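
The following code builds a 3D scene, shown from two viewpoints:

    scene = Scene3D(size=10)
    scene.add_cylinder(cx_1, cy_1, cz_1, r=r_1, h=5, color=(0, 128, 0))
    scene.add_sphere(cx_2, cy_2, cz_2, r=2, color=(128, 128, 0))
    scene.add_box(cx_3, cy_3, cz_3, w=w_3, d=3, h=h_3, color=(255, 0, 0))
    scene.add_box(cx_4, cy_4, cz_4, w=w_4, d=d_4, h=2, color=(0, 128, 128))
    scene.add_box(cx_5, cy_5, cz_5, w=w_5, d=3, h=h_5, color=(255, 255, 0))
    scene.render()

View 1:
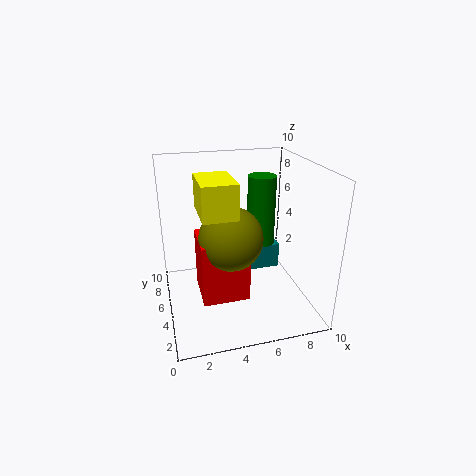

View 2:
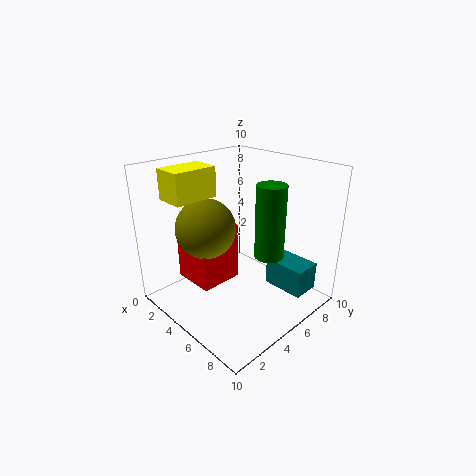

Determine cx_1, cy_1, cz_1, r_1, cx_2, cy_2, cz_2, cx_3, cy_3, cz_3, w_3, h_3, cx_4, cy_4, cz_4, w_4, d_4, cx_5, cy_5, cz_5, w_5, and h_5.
cx_1 = 7, cy_1 = 6, cz_1 = 4, r_1 = 1, cx_2 = 4, cy_2 = 3, cz_2 = 6, cx_3 = 2, cy_3 = 2, cz_3 = 2, w_3 = 3, h_3 = 4, cx_4 = 6, cy_4 = 7, cz_4 = 1, w_4 = 3, d_4 = 2, cx_5 = 2, cy_5 = 1, cz_5 = 8, w_5 = 2, h_5 = 2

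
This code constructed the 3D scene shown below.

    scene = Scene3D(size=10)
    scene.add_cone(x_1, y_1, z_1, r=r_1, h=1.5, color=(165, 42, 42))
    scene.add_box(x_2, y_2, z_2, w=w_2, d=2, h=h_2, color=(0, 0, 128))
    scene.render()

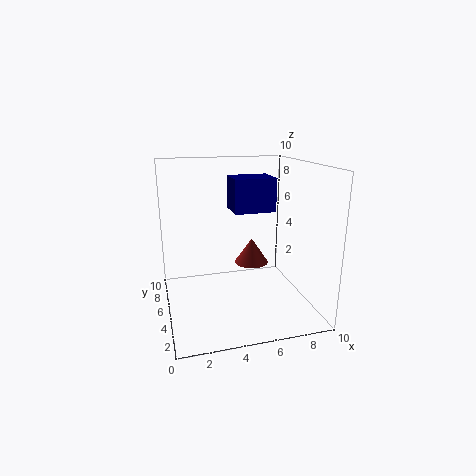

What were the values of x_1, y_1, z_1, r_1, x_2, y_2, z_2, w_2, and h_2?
x_1 = 5; y_1 = 2; z_1 = 4.5; r_1 = 1; x_2 = 4; y_2 = 2; z_2 = 7.5; w_2 = 2.5; h_2 = 2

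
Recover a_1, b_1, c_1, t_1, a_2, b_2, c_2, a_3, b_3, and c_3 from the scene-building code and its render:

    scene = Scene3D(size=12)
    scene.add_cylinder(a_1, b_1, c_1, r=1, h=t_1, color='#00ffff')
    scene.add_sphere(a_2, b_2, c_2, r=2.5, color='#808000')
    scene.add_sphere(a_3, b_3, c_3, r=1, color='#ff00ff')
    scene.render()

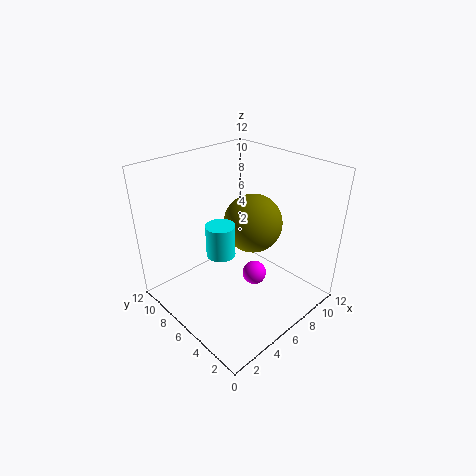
a_1 = 2.25, b_1 = 3.75, c_1 = 7.25, t_1 = 2.25, a_2 = 7.75, b_2 = 6, c_2 = 6.75, a_3 = 6.5, b_3 = 4.5, c_3 = 3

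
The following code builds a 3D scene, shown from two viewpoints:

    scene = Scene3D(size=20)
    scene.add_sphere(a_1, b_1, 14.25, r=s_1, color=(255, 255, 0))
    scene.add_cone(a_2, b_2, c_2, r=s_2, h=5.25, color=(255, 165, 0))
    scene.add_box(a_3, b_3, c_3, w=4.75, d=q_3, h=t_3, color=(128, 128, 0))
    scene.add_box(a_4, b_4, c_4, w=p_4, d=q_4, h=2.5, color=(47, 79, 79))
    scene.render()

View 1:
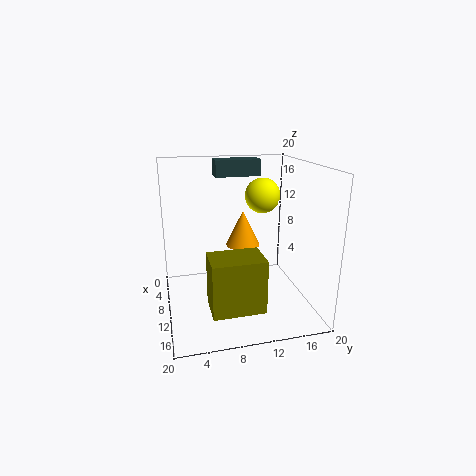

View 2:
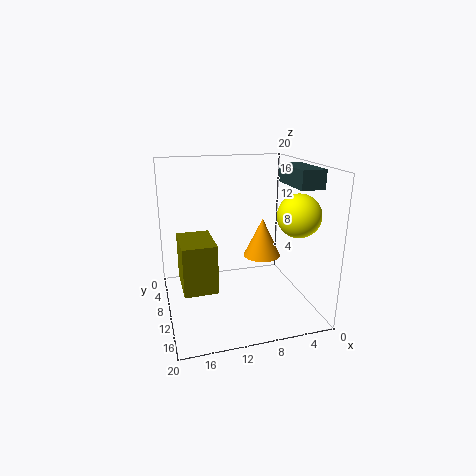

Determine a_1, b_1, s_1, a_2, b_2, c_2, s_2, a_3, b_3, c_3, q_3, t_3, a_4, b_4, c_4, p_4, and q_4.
a_1 = 3.75; b_1 = 15.5; s_1 = 2.75; a_2 = 7; b_2 = 11.5; c_2 = 7.75; s_2 = 2.5; a_3 = 13.25; b_3 = 5; c_3 = 2.75; q_3 = 6.75; t_3 = 7; a_4 = 0.25; b_4 = 8.25; c_4 = 17.25; p_4 = 3.25; q_4 = 7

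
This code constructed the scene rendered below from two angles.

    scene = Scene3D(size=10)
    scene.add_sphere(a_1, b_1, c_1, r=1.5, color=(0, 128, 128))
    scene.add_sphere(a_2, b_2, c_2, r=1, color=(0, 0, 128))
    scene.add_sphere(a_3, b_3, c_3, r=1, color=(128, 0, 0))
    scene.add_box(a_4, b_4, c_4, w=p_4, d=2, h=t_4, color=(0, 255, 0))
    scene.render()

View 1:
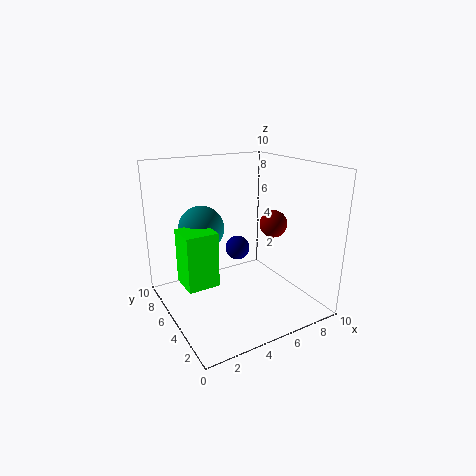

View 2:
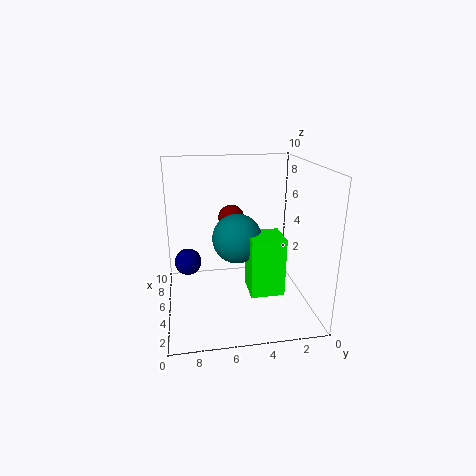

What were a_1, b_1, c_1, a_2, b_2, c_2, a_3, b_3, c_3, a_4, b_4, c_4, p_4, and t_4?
a_1 = 2.5
b_1 = 5.5
c_1 = 6
a_2 = 7
b_2 = 8.5
c_2 = 2.5
a_3 = 8
b_3 = 5
c_3 = 5.5
a_4 = 0.5
b_4 = 3
c_4 = 3
p_4 = 2
t_4 = 3.5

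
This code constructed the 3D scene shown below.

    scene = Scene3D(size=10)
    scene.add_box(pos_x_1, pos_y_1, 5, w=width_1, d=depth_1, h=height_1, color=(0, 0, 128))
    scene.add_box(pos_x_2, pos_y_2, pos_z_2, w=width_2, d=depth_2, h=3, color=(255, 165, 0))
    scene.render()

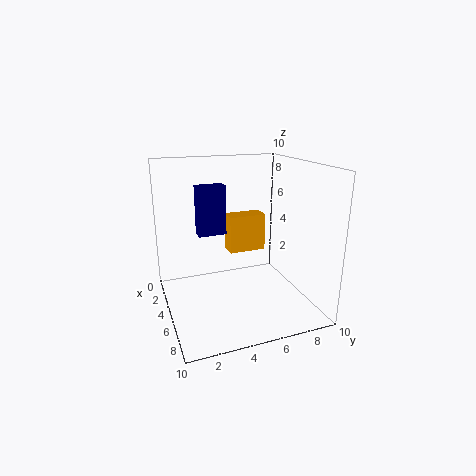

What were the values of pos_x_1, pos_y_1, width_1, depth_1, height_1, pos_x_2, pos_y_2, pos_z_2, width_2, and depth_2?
pos_x_1 = 3
pos_y_1 = 2.5
width_1 = 1
depth_1 = 2
height_1 = 3.5
pos_x_2 = 0.5
pos_y_2 = 5.5
pos_z_2 = 2.5
width_2 = 1.5
depth_2 = 3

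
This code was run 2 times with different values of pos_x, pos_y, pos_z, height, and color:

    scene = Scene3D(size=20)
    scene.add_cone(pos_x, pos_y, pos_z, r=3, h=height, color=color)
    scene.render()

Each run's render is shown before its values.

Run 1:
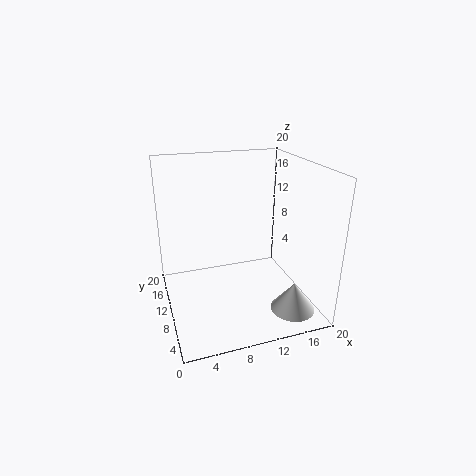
pos_x = 16, pos_y = 4, pos_z = 1, height = 4, color = 'white'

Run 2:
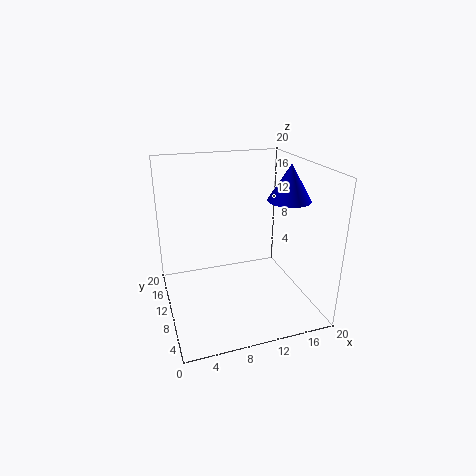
pos_x = 17, pos_y = 9, pos_z = 15, height = 5, color = 'blue'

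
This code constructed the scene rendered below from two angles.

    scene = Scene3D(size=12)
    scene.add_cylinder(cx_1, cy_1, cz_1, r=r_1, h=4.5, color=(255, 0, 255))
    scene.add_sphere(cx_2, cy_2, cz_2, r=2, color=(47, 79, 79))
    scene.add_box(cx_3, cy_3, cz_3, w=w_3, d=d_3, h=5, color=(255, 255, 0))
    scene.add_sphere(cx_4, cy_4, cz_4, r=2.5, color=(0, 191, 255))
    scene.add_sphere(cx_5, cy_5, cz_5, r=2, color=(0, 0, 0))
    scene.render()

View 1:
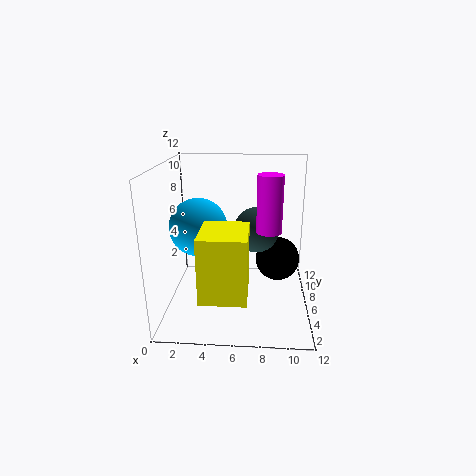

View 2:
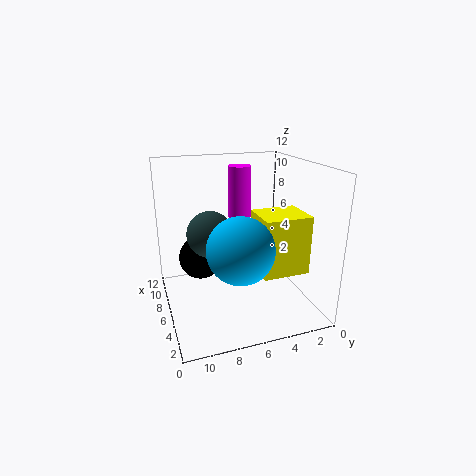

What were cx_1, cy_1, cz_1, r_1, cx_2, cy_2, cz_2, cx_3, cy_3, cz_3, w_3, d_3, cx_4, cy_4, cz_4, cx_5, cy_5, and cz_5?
cx_1 = 8.5
cy_1 = 5
cz_1 = 7
r_1 = 1
cx_2 = 7.5
cy_2 = 8
cz_2 = 6
cx_3 = 3.5
cy_3 = 0.5
cz_3 = 3
w_3 = 3.5
d_3 = 4
cx_4 = 2.5
cy_4 = 7
cz_4 = 6.5
cx_5 = 9.5
cy_5 = 8.5
cz_5 = 3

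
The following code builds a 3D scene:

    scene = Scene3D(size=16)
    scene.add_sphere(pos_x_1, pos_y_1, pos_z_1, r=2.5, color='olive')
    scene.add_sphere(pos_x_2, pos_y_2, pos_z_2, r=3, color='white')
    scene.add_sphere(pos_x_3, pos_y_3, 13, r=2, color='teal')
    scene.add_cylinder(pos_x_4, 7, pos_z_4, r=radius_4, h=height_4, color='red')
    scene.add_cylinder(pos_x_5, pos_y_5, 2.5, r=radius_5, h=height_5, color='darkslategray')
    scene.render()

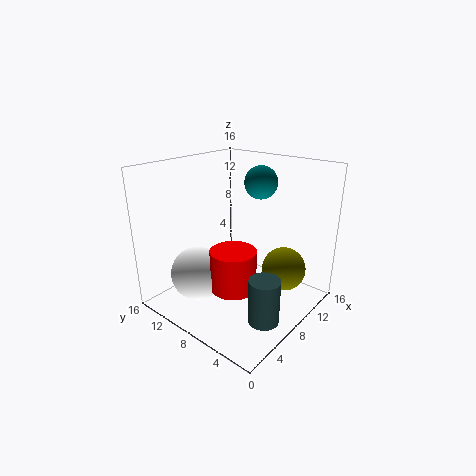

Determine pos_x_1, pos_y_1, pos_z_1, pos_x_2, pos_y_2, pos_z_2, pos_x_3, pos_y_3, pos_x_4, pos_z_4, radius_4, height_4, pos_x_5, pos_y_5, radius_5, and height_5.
pos_x_1 = 11.5
pos_y_1 = 4
pos_z_1 = 4
pos_x_2 = 4.5
pos_y_2 = 11
pos_z_2 = 4
pos_x_3 = 13.5
pos_y_3 = 9
pos_x_4 = 6
pos_z_4 = 3
radius_4 = 2.5
height_4 = 4.5
pos_x_5 = 4
pos_y_5 = 1.5
radius_5 = 1.5
height_5 = 4.5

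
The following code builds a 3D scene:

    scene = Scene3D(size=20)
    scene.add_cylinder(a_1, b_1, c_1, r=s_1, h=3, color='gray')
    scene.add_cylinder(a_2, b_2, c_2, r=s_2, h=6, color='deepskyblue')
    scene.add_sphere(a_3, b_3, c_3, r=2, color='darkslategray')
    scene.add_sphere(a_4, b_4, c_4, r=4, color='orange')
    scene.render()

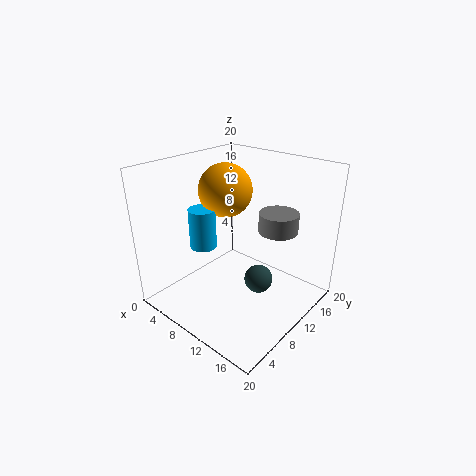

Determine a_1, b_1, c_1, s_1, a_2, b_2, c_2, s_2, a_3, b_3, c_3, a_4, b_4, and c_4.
a_1 = 12
b_1 = 17
c_1 = 9
s_1 = 3
a_2 = 4
b_2 = 9
c_2 = 7
s_2 = 2
a_3 = 13
b_3 = 11
c_3 = 4
a_4 = 5
b_4 = 13
c_4 = 15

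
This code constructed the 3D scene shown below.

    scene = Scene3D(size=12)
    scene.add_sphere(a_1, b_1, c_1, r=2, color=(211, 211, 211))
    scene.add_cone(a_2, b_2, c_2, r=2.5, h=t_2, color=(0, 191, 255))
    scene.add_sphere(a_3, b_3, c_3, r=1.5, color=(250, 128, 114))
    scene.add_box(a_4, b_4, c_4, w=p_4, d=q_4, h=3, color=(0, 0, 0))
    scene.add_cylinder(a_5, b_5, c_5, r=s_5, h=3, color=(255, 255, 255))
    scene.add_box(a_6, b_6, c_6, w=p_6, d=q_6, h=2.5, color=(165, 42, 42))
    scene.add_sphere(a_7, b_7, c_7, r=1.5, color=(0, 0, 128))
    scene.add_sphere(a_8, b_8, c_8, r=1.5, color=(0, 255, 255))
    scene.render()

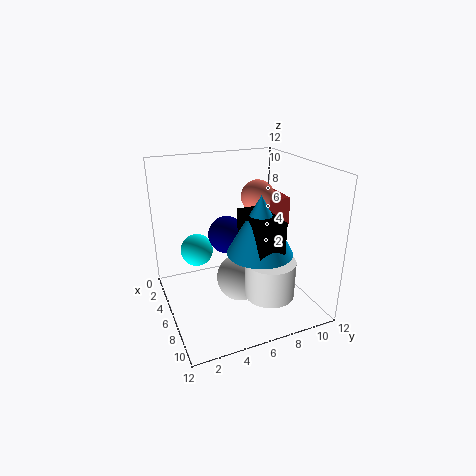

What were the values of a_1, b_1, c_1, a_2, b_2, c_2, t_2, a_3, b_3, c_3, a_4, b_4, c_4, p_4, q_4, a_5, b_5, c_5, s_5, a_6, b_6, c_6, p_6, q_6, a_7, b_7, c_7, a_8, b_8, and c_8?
a_1 = 6.5, b_1 = 6, c_1 = 2.5, a_2 = 9, b_2 = 6.5, c_2 = 6, t_2 = 4.5, a_3 = 3.5, b_3 = 9, c_3 = 8.5, a_4 = 7, b_4 = 5.5, c_4 = 6, p_4 = 4, q_4 = 2, a_5 = 9, b_5 = 7.5, c_5 = 2, s_5 = 2, a_6 = 2, b_6 = 9.5, c_6 = 6, p_6 = 3, q_6 = 2, a_7 = 6, b_7 = 5, c_7 = 6.5, a_8 = 2, b_8 = 3.5, c_8 = 3.5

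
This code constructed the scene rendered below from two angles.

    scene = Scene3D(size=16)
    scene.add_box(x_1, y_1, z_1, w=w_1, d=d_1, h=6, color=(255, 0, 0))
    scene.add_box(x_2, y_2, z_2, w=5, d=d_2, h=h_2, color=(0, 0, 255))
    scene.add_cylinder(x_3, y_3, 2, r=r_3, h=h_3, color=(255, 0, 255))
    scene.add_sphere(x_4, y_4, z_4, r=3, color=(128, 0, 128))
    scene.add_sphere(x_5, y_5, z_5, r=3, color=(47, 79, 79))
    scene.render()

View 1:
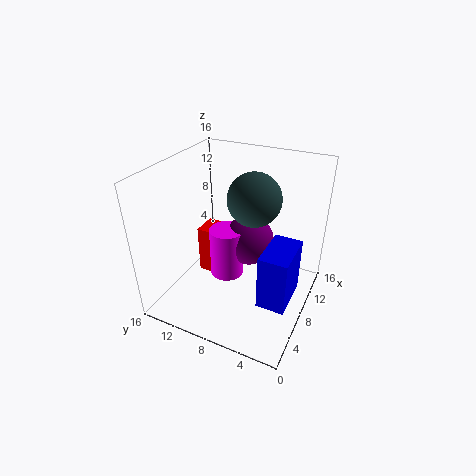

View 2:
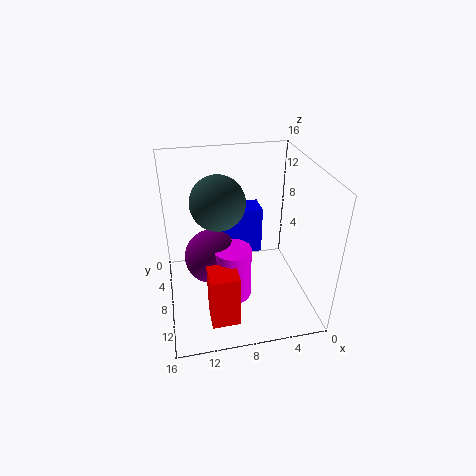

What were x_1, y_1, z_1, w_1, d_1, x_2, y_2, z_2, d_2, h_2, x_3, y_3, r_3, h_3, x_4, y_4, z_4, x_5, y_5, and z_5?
x_1 = 9; y_1 = 11; z_1 = 1; w_1 = 3; d_1 = 3; x_2 = 4; y_2 = 1; z_2 = 3; d_2 = 3; h_2 = 6; x_3 = 9; y_3 = 10; r_3 = 2; h_3 = 6; x_4 = 11; y_4 = 8; z_4 = 6; x_5 = 10; y_5 = 7; z_5 = 12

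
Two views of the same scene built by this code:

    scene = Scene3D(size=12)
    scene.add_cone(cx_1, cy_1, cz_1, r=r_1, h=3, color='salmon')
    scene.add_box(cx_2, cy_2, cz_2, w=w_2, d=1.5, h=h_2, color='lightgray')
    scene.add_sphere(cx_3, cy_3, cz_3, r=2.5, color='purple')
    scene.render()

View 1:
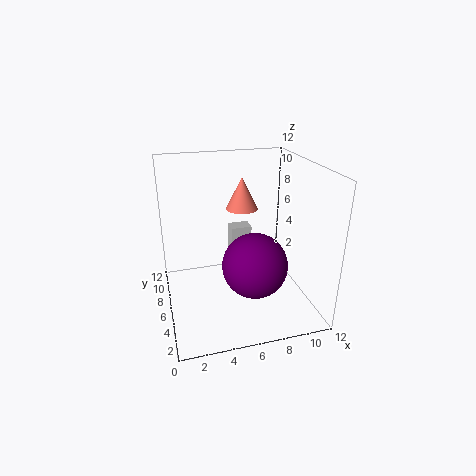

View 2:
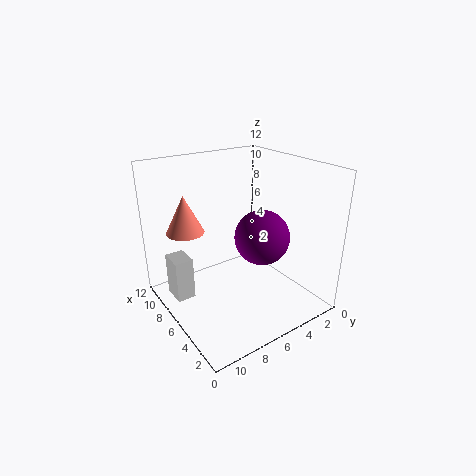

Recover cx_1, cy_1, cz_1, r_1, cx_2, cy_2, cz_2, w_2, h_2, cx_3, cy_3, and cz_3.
cx_1 = 7.5
cy_1 = 10
cz_1 = 7
r_1 = 1.5
cx_2 = 6.5
cy_2 = 10
cz_2 = 1.5
w_2 = 2
h_2 = 3.5
cx_3 = 6.5
cy_3 = 3
cz_3 = 5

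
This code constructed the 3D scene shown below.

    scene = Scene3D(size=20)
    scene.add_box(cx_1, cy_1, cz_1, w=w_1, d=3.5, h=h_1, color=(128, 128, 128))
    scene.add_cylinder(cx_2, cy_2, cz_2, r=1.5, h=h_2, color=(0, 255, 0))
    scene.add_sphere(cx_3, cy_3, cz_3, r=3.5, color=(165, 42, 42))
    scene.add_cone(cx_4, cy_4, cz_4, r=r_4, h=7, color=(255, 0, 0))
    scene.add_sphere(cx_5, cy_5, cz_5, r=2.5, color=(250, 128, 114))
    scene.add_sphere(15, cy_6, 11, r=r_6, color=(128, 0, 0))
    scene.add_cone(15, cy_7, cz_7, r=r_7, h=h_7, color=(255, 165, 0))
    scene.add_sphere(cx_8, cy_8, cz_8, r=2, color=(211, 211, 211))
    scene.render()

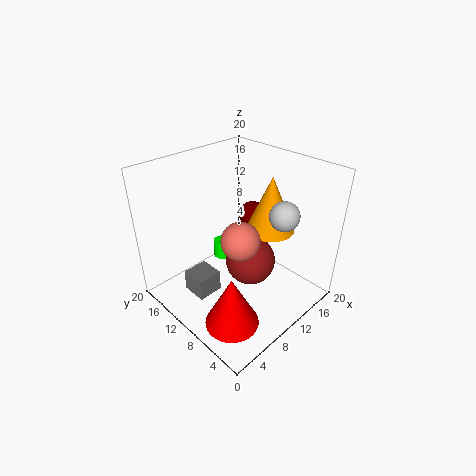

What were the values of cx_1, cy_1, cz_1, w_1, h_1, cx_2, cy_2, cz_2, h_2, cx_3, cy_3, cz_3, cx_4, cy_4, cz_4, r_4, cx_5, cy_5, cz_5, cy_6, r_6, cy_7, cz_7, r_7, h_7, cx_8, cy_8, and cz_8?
cx_1 = 3, cy_1 = 10, cz_1 = 3, w_1 = 3.5, h_1 = 3, cx_2 = 14.5, cy_2 = 18.5, cz_2 = 0.5, h_2 = 3, cx_3 = 11, cy_3 = 8.5, cz_3 = 6.5, cx_4 = 4, cy_4 = 5, cz_4 = 2, r_4 = 3.5, cx_5 = 7.5, cy_5 = 7, cz_5 = 12, cy_6 = 12, r_6 = 2, cy_7 = 8.5, cz_7 = 10, r_7 = 3.5, h_7 = 8, cx_8 = 13.5, cy_8 = 5, cz_8 = 14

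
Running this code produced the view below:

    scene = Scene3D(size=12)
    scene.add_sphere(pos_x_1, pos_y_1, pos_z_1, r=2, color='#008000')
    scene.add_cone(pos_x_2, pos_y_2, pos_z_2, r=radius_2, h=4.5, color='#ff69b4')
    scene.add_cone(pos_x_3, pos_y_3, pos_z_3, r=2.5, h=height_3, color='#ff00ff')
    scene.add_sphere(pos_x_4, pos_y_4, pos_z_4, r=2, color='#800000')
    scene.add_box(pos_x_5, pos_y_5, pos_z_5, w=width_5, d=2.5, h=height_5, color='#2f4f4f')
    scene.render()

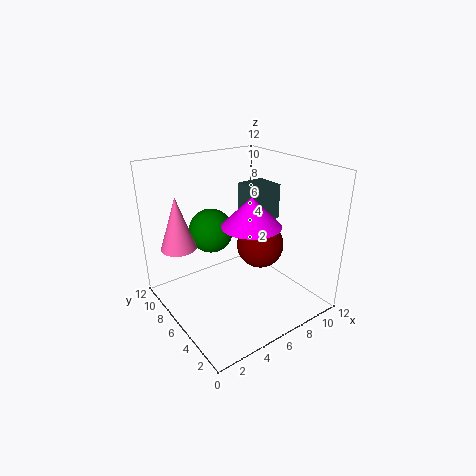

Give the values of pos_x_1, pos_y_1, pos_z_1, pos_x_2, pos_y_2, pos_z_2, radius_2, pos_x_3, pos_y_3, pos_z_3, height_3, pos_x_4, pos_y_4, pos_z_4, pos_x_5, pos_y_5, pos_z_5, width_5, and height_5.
pos_x_1 = 5.5, pos_y_1 = 9.5, pos_z_1 = 5.5, pos_x_2 = 2, pos_y_2 = 9, pos_z_2 = 5, radius_2 = 1.5, pos_x_3 = 7, pos_y_3 = 5.5, pos_z_3 = 7, height_3 = 2.5, pos_x_4 = 8, pos_y_4 = 5.5, pos_z_4 = 5, pos_x_5 = 7.5, pos_y_5 = 5.5, pos_z_5 = 7, width_5 = 2.5, height_5 = 3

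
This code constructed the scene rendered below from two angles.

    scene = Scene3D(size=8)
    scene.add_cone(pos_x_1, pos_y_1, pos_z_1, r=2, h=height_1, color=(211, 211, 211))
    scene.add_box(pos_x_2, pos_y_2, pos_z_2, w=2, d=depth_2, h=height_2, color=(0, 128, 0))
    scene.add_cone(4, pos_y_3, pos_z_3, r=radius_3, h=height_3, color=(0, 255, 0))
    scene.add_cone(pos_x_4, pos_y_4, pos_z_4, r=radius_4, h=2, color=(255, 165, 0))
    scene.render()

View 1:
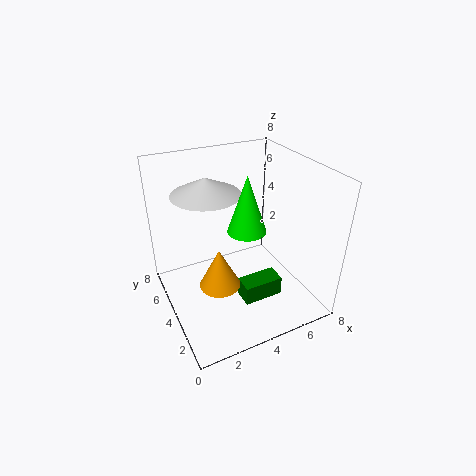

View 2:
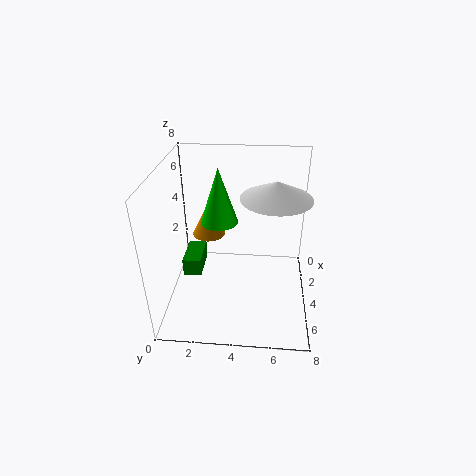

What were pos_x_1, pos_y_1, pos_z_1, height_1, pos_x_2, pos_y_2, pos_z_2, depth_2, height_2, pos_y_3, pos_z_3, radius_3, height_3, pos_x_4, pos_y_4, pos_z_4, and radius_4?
pos_x_1 = 3
pos_y_1 = 6
pos_z_1 = 6
height_1 = 1
pos_x_2 = 3
pos_y_2 = 1
pos_z_2 = 2
depth_2 = 1
height_2 = 1
pos_y_3 = 3
pos_z_3 = 5
radius_3 = 1
height_3 = 3
pos_x_4 = 2
pos_y_4 = 2
pos_z_4 = 3
radius_4 = 1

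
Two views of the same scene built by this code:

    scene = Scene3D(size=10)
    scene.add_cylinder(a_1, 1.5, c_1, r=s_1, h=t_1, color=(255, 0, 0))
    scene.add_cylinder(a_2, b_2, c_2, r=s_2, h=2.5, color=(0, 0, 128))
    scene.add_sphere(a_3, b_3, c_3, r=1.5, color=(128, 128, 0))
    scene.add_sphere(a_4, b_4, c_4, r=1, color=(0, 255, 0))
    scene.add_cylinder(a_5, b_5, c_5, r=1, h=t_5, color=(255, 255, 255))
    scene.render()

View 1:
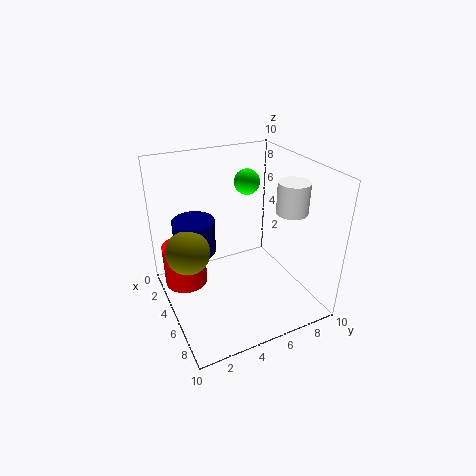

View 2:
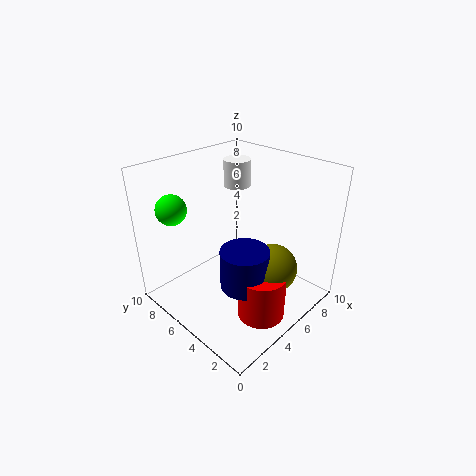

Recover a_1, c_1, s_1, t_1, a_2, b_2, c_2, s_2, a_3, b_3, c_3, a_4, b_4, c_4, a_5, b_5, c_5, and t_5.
a_1 = 3.5; c_1 = 1.5; s_1 = 1.5; t_1 = 3; a_2 = 3; b_2 = 2.5; c_2 = 3.5; s_2 = 1.5; a_3 = 4.5; b_3 = 1.5; c_3 = 4.5; a_4 = 1.5; b_4 = 7.5; c_4 = 7.5; a_5 = 7.5; b_5 = 7.5; c_5 = 7.5; t_5 = 2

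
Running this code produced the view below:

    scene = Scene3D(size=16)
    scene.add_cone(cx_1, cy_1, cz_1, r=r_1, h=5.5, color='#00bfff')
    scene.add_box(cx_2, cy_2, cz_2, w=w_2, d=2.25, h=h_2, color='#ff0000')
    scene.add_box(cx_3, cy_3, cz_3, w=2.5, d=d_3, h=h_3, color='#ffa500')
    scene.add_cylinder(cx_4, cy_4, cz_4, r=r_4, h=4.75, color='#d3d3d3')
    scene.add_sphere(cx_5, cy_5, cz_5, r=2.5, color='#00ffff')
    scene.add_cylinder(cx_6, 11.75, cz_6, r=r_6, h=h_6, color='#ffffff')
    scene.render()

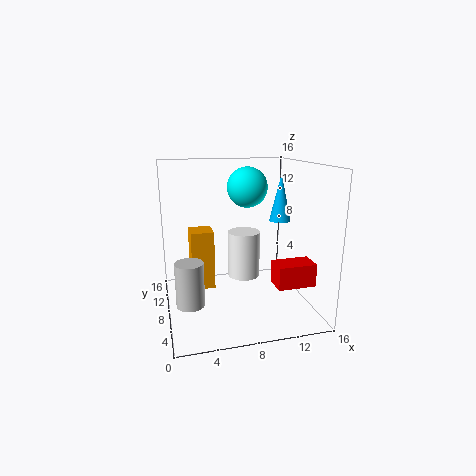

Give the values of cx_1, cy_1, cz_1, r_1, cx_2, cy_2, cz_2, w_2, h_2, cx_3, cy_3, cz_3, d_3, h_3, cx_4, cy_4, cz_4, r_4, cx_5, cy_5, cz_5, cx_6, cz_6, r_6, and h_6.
cx_1 = 13.5; cy_1 = 9.5; cz_1 = 9.25; r_1 = 1.25; cx_2 = 10; cy_2 = 0.5; cz_2 = 5; w_2 = 3.75; h_2 = 2.25; cx_3 = 2.75; cy_3 = 7.5; cz_3 = 2.5; d_3 = 2.75; h_3 = 6.5; cx_4 = 2.25; cy_4 = 5.75; cz_4 = 1.75; r_4 = 1.5; cx_5 = 10.5; cy_5 = 13; cz_5 = 12.75; cx_6 = 9.75; cz_6 = 1.75; r_6 = 2; h_6 = 5.75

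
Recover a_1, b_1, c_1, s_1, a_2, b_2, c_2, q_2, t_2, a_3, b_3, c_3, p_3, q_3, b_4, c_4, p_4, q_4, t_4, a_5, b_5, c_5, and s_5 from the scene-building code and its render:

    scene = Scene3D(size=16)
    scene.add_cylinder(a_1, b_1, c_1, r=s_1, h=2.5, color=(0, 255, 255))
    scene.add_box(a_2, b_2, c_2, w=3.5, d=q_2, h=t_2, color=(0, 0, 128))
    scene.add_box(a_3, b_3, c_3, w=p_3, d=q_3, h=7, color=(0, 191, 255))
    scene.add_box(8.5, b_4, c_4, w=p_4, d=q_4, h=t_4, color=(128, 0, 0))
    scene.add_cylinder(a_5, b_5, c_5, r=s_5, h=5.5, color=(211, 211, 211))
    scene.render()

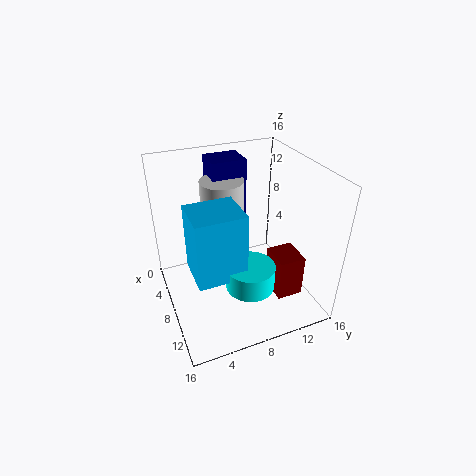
a_1 = 12.5; b_1 = 7.5; c_1 = 5; s_1 = 2.5; a_2 = 1; b_2 = 6.5; c_2 = 8.5; q_2 = 4; t_2 = 7; a_3 = 8.5; b_3 = 2; c_3 = 6.5; p_3 = 4.5; q_3 = 5; b_4 = 11.5; c_4 = 1; p_4 = 3.5; q_4 = 3; t_4 = 5; a_5 = 4.5; b_5 = 7.5; c_5 = 8; s_5 = 2.5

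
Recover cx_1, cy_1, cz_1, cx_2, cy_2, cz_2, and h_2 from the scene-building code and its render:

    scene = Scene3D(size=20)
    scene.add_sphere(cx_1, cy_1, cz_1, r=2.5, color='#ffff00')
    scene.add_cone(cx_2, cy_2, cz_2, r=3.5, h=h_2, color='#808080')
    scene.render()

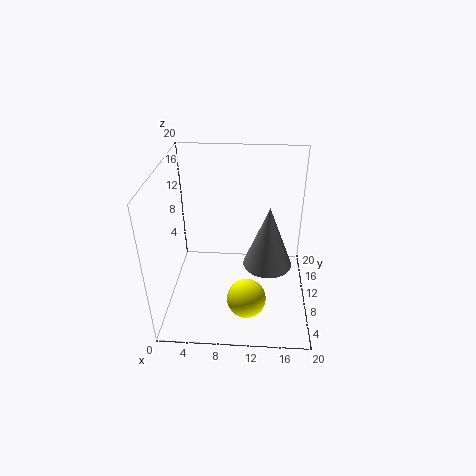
cx_1 = 11.5; cy_1 = 3.5; cz_1 = 5; cx_2 = 14.25; cy_2 = 10.5; cz_2 = 5.5; h_2 = 9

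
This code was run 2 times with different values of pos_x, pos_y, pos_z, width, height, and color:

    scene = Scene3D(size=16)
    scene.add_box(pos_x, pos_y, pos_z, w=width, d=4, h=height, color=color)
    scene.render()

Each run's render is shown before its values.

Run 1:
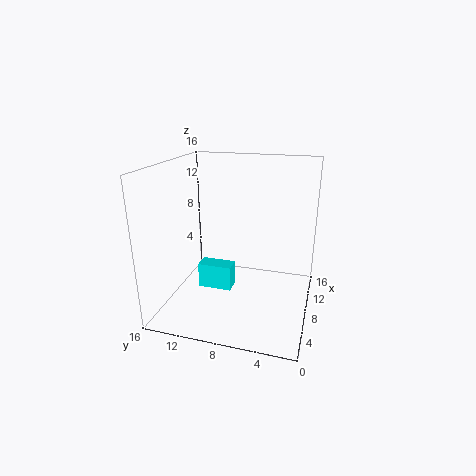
pos_x = 8
pos_y = 9
pos_z = 1
width = 2
height = 3
color = 'cyan'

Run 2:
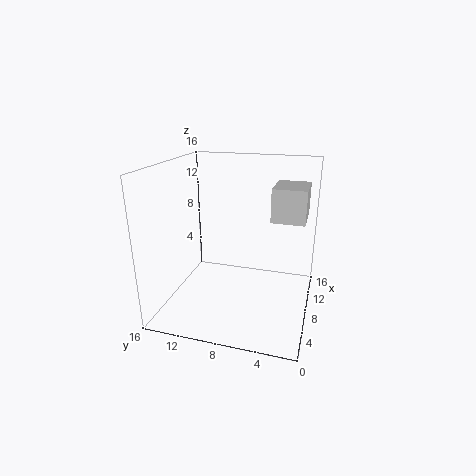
pos_x = 11
pos_y = 1
pos_z = 9
width = 5
height = 4
color = 'lightgray'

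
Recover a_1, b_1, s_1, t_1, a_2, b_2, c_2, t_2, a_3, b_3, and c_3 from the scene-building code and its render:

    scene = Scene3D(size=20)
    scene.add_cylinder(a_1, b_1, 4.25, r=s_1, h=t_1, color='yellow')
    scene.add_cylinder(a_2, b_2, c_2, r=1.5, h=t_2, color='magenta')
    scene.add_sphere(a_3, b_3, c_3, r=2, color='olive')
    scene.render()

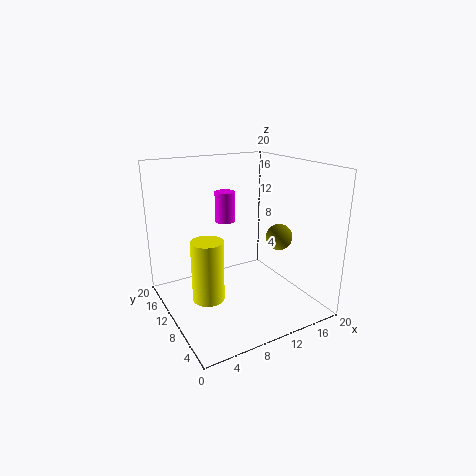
a_1 = 3.75; b_1 = 6.5; s_1 = 2; t_1 = 7.75; a_2 = 10.5; b_2 = 14.75; c_2 = 11; t_2 = 4.5; a_3 = 17.5; b_3 = 10.5; c_3 = 8.5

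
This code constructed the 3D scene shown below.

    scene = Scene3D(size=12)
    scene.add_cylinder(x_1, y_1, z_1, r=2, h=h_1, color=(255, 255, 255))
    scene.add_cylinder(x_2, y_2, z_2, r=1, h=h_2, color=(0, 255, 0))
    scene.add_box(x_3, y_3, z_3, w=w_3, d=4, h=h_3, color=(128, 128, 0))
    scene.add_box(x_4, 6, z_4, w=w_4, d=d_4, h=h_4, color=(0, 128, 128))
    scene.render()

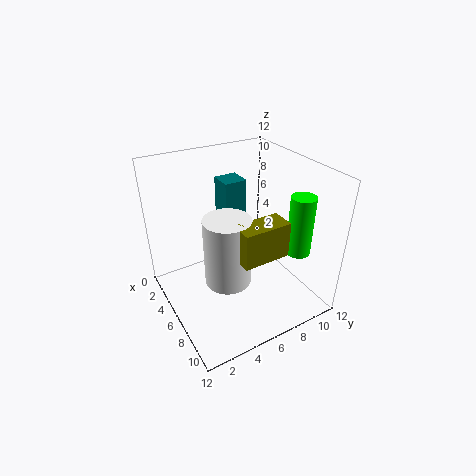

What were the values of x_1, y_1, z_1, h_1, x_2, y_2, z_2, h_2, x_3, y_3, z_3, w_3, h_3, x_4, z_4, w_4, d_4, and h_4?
x_1 = 6, y_1 = 5, z_1 = 2, h_1 = 6, x_2 = 9, y_2 = 10, z_2 = 5, h_2 = 5, x_3 = 7, y_3 = 5, z_3 = 5, w_3 = 2, h_3 = 3, x_4 = 2, z_4 = 6, w_4 = 2, d_4 = 2, h_4 = 4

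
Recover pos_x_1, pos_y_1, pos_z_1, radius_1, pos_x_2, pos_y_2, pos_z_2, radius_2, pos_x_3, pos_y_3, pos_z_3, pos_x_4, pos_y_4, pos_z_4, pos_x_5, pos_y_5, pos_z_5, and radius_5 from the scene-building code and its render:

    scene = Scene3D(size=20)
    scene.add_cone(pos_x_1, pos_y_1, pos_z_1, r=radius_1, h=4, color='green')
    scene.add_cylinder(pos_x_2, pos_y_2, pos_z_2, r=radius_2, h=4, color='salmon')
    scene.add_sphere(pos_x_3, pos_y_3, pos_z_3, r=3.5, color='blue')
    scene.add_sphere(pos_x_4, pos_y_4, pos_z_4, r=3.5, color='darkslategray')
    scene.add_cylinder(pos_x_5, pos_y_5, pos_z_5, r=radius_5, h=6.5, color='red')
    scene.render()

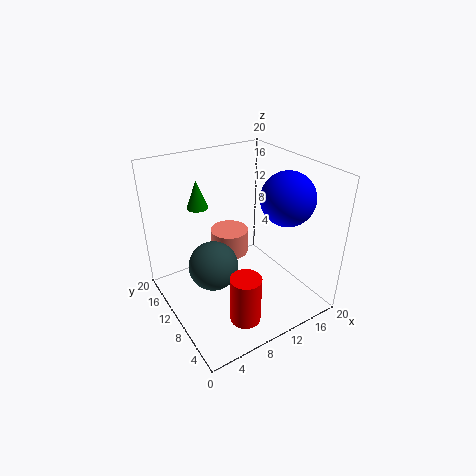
pos_x_1 = 6.5
pos_y_1 = 15
pos_z_1 = 13.5
radius_1 = 1.5
pos_x_2 = 12.5
pos_y_2 = 16.5
pos_z_2 = 3.5
radius_2 = 3
pos_x_3 = 14.5
pos_y_3 = 5.5
pos_z_3 = 16.5
pos_x_4 = 6.5
pos_y_4 = 11
pos_z_4 = 6
pos_x_5 = 7
pos_y_5 = 3.5
pos_z_5 = 2
radius_5 = 2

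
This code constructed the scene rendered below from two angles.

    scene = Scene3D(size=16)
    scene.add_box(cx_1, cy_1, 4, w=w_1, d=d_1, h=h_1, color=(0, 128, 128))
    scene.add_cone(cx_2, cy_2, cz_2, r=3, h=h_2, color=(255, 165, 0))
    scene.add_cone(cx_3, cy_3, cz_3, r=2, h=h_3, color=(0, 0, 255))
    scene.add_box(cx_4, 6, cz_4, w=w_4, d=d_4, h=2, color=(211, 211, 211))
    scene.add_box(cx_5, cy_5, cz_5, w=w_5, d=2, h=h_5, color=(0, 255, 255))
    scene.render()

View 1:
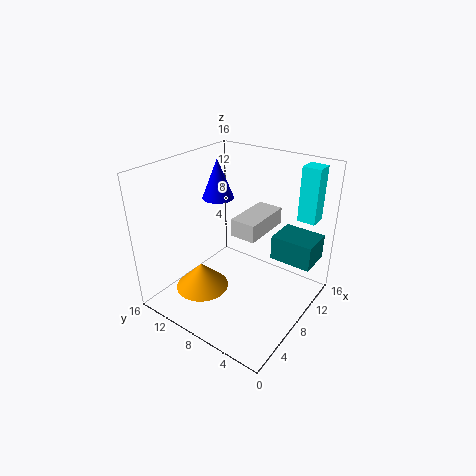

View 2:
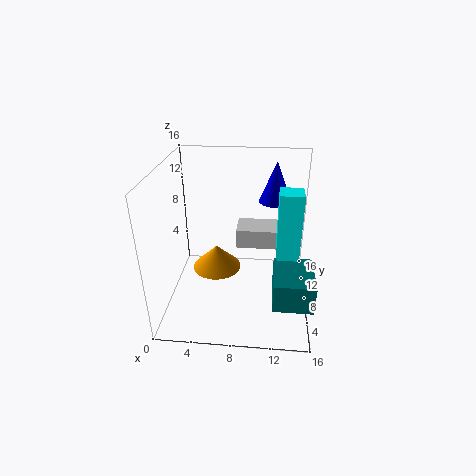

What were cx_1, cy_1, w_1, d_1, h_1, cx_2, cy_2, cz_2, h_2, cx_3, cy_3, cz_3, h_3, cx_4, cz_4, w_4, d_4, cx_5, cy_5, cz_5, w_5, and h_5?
cx_1 = 12; cy_1 = 1; w_1 = 4; d_1 = 5; h_1 = 3; cx_2 = 5; cy_2 = 11; cz_2 = 2; h_2 = 3; cx_3 = 12; cy_3 = 14; cz_3 = 10; h_3 = 5; cx_4 = 8; cz_4 = 8; w_4 = 6; d_4 = 3; cx_5 = 12; cy_5 = 1; cz_5 = 10; w_5 = 2; h_5 = 6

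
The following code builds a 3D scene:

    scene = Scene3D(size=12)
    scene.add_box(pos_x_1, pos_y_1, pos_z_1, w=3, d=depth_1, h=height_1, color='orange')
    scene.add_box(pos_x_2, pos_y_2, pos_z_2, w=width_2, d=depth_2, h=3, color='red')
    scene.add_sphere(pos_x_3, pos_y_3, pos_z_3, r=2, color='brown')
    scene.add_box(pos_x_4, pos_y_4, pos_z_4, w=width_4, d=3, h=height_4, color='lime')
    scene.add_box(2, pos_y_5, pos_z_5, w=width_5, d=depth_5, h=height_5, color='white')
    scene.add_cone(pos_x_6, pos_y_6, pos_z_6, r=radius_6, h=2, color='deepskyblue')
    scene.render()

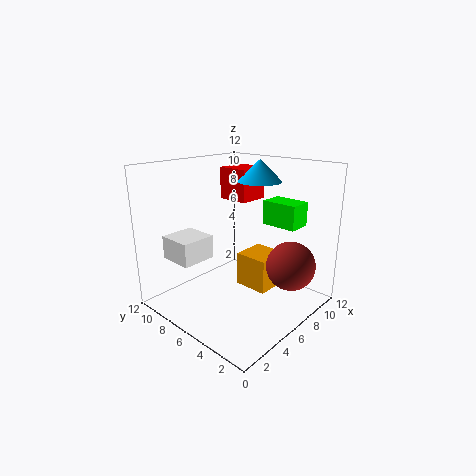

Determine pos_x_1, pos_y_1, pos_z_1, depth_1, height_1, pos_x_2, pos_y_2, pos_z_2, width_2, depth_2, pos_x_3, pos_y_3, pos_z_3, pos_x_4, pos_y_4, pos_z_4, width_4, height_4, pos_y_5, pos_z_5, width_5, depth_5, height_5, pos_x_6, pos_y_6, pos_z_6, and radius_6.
pos_x_1 = 7, pos_y_1 = 4, pos_z_1 = 1, depth_1 = 3, height_1 = 3, pos_x_2 = 9, pos_y_2 = 8, pos_z_2 = 8, width_2 = 3, depth_2 = 3, pos_x_3 = 8, pos_y_3 = 2, pos_z_3 = 4, pos_x_4 = 8, pos_y_4 = 2, pos_z_4 = 7, width_4 = 2, height_4 = 2, pos_y_5 = 8, pos_z_5 = 4, width_5 = 3, depth_5 = 3, height_5 = 2, pos_x_6 = 10, pos_y_6 = 7, pos_z_6 = 10, radius_6 = 2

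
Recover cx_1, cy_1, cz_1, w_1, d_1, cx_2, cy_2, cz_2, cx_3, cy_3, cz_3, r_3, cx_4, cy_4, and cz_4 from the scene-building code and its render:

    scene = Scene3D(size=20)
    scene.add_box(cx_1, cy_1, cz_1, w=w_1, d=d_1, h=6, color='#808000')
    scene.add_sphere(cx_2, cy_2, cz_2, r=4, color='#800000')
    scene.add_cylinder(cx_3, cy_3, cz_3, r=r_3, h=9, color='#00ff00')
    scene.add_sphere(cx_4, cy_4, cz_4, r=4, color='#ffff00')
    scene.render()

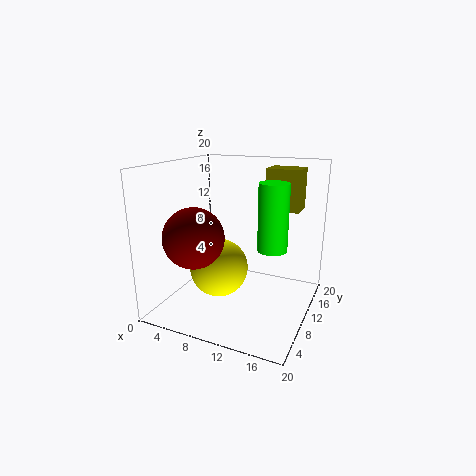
cx_1 = 12; cy_1 = 15; cz_1 = 13; w_1 = 5; d_1 = 4; cx_2 = 6; cy_2 = 5; cz_2 = 11; cx_3 = 15; cy_3 = 10; cz_3 = 9; r_3 = 2; cx_4 = 8; cy_4 = 8; cz_4 = 6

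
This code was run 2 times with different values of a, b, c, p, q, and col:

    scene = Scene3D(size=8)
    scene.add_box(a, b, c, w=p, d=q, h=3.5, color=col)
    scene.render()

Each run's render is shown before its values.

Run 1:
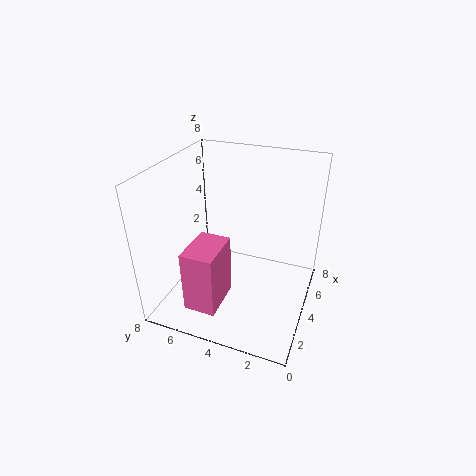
a = 1, b = 4.25, c = 0.75, p = 2.5, q = 1.75, col = 'hotpink'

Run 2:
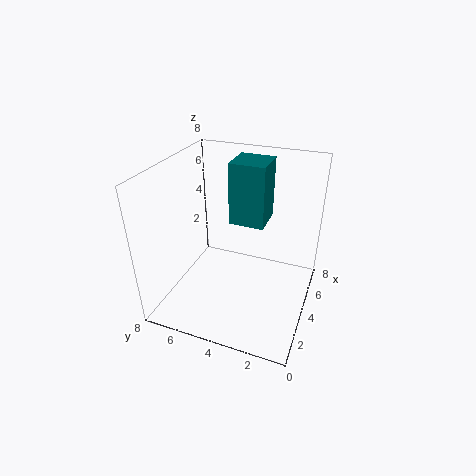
a = 4.5, b = 2.75, c = 4.5, p = 2, q = 2, col = 'teal'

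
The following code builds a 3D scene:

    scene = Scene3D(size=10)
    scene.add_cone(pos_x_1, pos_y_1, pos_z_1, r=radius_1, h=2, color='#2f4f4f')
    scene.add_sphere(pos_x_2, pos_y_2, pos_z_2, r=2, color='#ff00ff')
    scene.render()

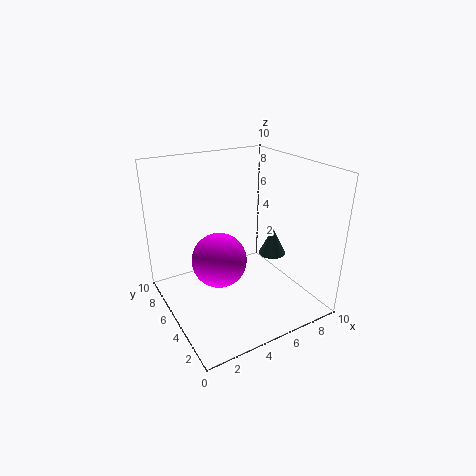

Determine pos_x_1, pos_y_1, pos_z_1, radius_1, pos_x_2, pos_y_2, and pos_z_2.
pos_x_1 = 8; pos_y_1 = 5; pos_z_1 = 3; radius_1 = 1; pos_x_2 = 4; pos_y_2 = 6; pos_z_2 = 3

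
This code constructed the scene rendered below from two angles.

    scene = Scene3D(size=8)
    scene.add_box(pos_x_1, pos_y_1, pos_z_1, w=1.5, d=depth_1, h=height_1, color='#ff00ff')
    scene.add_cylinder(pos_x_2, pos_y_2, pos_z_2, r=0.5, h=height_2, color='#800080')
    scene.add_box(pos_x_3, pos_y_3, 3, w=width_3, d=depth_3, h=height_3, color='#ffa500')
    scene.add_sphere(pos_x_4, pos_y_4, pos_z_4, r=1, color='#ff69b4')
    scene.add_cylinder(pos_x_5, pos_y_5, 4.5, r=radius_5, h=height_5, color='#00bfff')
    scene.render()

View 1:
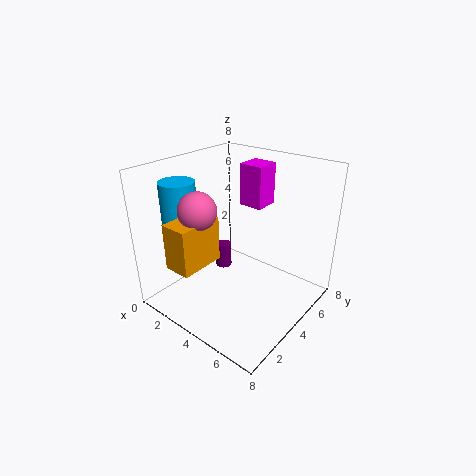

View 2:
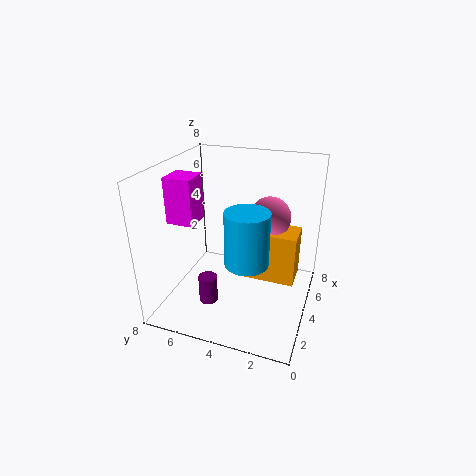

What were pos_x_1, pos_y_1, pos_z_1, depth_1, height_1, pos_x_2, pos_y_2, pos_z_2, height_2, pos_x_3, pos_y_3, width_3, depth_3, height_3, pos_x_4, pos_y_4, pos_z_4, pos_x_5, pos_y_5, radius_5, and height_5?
pos_x_1 = 2.5; pos_y_1 = 6; pos_z_1 = 5; depth_1 = 1.5; height_1 = 2.5; pos_x_2 = 2; pos_y_2 = 5; pos_z_2 = 1; height_2 = 1.5; pos_x_3 = 2; pos_y_3 = 0.5; width_3 = 1.5; depth_3 = 2.5; height_3 = 2.5; pos_x_4 = 3; pos_y_4 = 2; pos_z_4 = 6; pos_x_5 = 1; pos_y_5 = 2.5; radius_5 = 1; height_5 = 2.5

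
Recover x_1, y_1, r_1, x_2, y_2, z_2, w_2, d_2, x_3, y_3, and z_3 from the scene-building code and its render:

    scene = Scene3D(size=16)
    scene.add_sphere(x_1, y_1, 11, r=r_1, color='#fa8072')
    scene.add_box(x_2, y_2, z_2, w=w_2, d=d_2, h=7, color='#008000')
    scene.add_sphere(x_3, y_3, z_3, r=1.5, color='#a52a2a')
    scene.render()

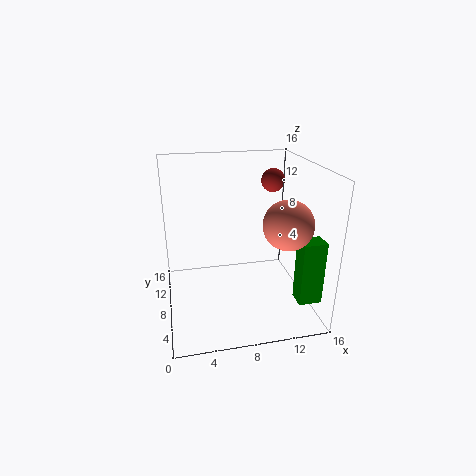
x_1 = 12; y_1 = 3.5; r_1 = 2.5; x_2 = 13.5; y_2 = 2.5; z_2 = 2; w_2 = 2.5; d_2 = 2; x_3 = 14; y_3 = 14.5; z_3 = 12.5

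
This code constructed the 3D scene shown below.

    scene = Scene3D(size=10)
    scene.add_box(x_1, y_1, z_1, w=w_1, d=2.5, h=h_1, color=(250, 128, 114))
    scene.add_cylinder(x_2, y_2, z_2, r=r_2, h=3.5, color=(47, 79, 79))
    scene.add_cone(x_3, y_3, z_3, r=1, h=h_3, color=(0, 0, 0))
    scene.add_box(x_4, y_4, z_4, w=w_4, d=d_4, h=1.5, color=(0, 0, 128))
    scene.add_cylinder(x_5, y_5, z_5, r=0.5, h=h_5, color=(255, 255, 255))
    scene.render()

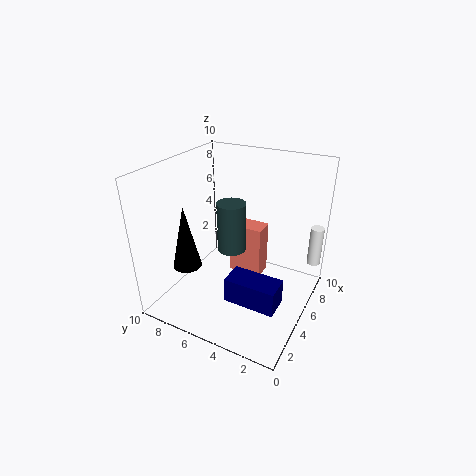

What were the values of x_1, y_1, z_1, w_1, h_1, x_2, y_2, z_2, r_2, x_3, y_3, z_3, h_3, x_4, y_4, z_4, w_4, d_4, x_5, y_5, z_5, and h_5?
x_1 = 6.5; y_1 = 4; z_1 = 1; w_1 = 1.5; h_1 = 4; x_2 = 5; y_2 = 5.5; z_2 = 4; r_2 = 1; x_3 = 3; y_3 = 8; z_3 = 3; h_3 = 4.5; x_4 = 0.5; y_4 = 0.5; z_4 = 3.5; w_4 = 1.5; d_4 = 3; x_5 = 9; y_5 = 0.5; z_5 = 2; h_5 = 3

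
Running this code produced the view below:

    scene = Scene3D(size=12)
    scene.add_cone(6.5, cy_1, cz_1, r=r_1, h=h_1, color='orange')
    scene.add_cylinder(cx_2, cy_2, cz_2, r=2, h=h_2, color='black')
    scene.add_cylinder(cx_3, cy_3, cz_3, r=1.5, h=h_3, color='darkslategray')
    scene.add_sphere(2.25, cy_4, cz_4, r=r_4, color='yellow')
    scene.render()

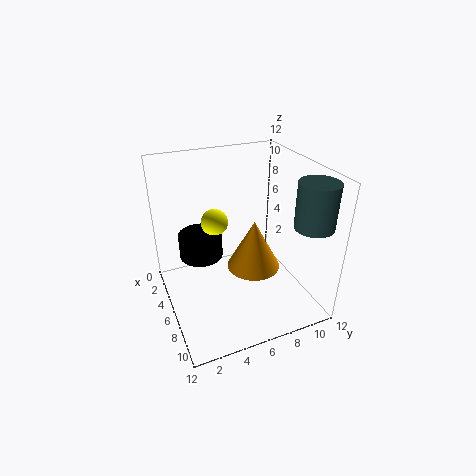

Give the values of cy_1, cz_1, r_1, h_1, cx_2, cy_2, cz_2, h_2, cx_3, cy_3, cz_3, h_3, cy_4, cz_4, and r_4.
cy_1 = 7.25
cz_1 = 3.25
r_1 = 2.25
h_1 = 4.25
cx_2 = 2.5
cy_2 = 3.75
cz_2 = 2.75
h_2 = 2.25
cx_3 = 10.25
cy_3 = 10.25
cz_3 = 8.25
h_3 = 3.5
cy_4 = 5.25
cz_4 = 5.75
r_4 = 1.25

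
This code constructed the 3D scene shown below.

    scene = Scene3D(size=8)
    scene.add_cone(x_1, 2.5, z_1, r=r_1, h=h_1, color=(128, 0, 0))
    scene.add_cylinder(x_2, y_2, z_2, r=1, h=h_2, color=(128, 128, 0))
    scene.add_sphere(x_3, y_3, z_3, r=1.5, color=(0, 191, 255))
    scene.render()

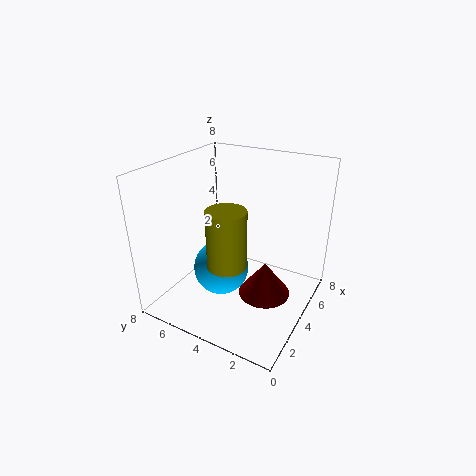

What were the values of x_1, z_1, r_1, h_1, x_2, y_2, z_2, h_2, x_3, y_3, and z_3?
x_1 = 4.5, z_1 = 0.5, r_1 = 1.5, h_1 = 2, x_2 = 2, y_2 = 3.5, z_2 = 3.5, h_2 = 3, x_3 = 3, y_3 = 4.5, z_3 = 2.5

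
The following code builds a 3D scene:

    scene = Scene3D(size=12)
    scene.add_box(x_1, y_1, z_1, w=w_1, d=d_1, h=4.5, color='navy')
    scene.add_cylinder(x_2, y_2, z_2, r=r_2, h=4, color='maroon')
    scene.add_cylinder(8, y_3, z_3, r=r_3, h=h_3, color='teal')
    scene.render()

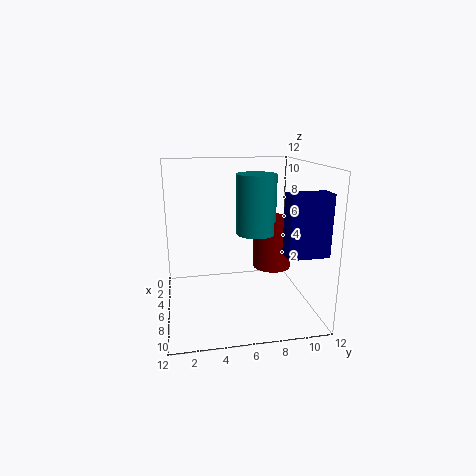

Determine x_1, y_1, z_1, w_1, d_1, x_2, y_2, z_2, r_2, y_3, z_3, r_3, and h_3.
x_1 = 10, y_1 = 8.5, z_1 = 6, w_1 = 1.5, d_1 = 3, x_2 = 7.5, y_2 = 8.5, z_2 = 4, r_2 = 1.5, y_3 = 7, z_3 = 7, r_3 = 1.5, h_3 = 4.5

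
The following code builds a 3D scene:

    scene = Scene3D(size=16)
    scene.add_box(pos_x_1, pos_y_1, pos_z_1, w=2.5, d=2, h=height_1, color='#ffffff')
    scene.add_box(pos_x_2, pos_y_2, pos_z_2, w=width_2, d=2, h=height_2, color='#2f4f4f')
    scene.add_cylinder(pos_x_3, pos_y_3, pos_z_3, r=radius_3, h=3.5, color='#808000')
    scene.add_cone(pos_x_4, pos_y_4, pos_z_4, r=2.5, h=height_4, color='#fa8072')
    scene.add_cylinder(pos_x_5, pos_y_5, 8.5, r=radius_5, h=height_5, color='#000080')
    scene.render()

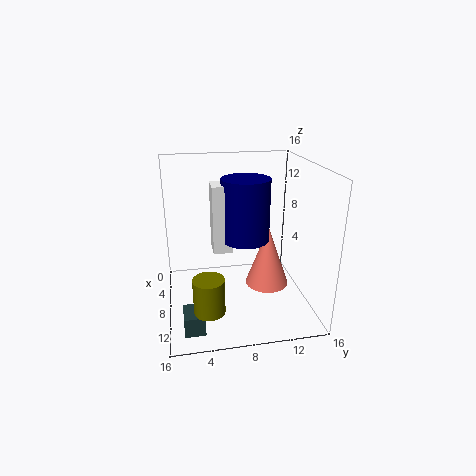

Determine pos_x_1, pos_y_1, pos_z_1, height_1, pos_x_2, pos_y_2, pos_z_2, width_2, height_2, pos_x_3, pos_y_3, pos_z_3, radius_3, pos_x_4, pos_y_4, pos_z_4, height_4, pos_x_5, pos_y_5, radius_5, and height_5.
pos_x_1 = 8, pos_y_1 = 5, pos_z_1 = 7.5, height_1 = 7, pos_x_2 = 13, pos_y_2 = 1.5, pos_z_2 = 1.5, width_2 = 2.5, height_2 = 2, pos_x_3 = 14.5, pos_y_3 = 4, pos_z_3 = 3.5, radius_3 = 1.5, pos_x_4 = 8, pos_y_4 = 11.5, pos_z_4 = 2, height_4 = 7, pos_x_5 = 9.5, pos_y_5 = 8.5, radius_5 = 2.5, height_5 = 6.5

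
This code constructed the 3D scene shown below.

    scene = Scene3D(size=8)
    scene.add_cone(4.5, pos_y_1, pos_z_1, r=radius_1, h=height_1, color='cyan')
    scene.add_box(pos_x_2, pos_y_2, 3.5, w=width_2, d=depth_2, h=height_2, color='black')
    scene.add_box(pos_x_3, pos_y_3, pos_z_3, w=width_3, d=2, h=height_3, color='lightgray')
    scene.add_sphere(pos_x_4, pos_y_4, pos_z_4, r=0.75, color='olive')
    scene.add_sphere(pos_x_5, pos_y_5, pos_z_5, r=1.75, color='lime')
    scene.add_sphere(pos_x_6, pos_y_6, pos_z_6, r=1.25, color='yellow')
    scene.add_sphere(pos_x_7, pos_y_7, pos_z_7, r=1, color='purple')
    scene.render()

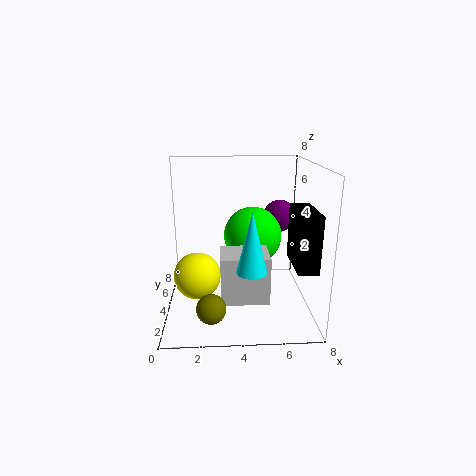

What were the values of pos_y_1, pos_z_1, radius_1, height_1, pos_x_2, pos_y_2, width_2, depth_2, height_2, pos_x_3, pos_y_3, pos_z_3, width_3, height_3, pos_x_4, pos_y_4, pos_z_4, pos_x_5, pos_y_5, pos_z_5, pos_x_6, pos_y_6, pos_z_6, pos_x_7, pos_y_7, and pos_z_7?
pos_y_1 = 1.25, pos_z_1 = 3.25, radius_1 = 0.75, height_1 = 3, pos_x_2 = 6.5, pos_y_2 = 0.25, width_2 = 1, depth_2 = 2.5, height_2 = 2.75, pos_x_3 = 3, pos_y_3 = 1.5, pos_z_3 = 1.25, width_3 = 2.5, height_3 = 2.5, pos_x_4 = 2.5, pos_y_4 = 1.25, pos_z_4 = 1.25, pos_x_5 = 5, pos_y_5 = 5.75, pos_z_5 = 3.5, pos_x_6 = 1.75, pos_y_6 = 3, pos_z_6 = 2.25, pos_x_7 = 6.75, pos_y_7 = 6.5, pos_z_7 = 4.5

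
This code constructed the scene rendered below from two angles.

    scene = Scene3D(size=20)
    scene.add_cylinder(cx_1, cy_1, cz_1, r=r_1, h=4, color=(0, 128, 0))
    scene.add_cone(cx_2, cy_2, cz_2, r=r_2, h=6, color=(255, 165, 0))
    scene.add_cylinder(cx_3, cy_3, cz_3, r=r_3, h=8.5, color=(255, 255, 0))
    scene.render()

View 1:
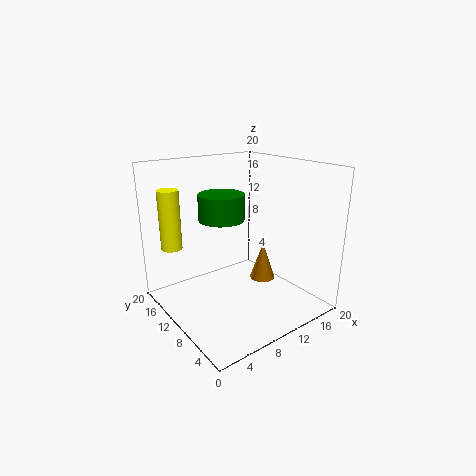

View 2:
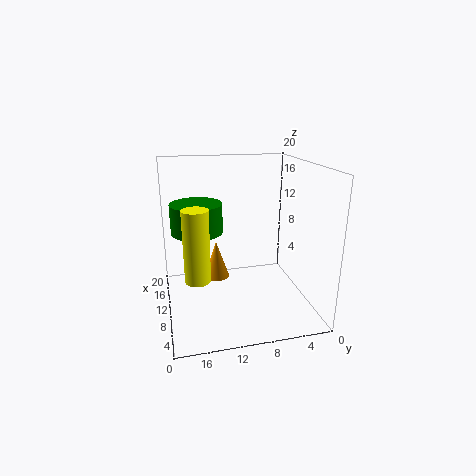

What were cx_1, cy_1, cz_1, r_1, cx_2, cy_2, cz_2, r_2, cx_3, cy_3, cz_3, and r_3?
cx_1 = 11
cy_1 = 15.5
cz_1 = 11
r_1 = 3.5
cx_2 = 16.5
cy_2 = 12
cz_2 = 1
r_2 = 2
cx_3 = 3
cy_3 = 16.5
cz_3 = 8
r_3 = 1.5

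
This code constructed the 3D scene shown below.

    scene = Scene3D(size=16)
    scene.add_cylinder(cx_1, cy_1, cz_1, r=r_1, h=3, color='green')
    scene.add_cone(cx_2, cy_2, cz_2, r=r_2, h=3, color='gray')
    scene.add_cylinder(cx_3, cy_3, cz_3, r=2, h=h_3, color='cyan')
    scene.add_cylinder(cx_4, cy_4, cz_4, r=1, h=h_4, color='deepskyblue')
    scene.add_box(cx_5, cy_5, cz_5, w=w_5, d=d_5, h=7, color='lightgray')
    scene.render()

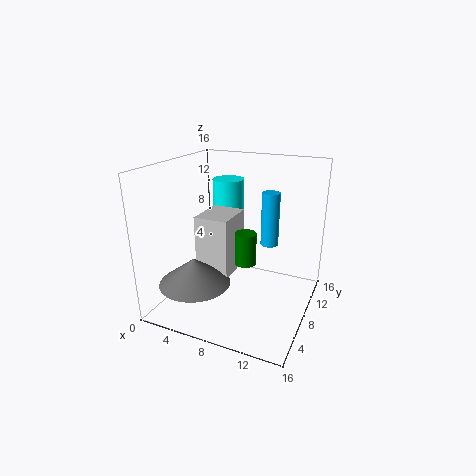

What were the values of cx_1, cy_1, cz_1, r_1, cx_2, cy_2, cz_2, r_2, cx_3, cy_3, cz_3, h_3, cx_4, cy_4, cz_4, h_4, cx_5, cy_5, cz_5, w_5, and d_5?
cx_1 = 11; cy_1 = 3; cz_1 = 8; r_1 = 1; cx_2 = 4; cy_2 = 5; cz_2 = 3; r_2 = 4; cx_3 = 4; cy_3 = 14; cz_3 = 6; h_3 = 7; cx_4 = 11; cy_4 = 10; cz_4 = 7; h_4 = 6; cx_5 = 3; cy_5 = 7; cz_5 = 3; w_5 = 4; d_5 = 5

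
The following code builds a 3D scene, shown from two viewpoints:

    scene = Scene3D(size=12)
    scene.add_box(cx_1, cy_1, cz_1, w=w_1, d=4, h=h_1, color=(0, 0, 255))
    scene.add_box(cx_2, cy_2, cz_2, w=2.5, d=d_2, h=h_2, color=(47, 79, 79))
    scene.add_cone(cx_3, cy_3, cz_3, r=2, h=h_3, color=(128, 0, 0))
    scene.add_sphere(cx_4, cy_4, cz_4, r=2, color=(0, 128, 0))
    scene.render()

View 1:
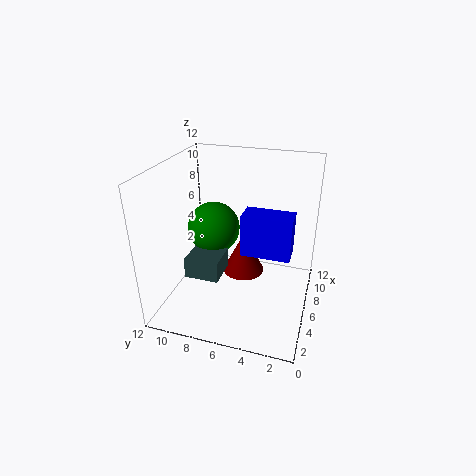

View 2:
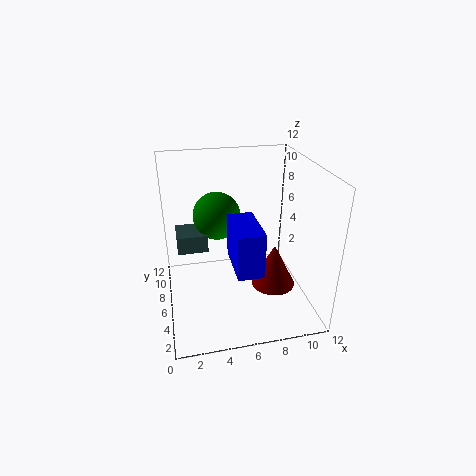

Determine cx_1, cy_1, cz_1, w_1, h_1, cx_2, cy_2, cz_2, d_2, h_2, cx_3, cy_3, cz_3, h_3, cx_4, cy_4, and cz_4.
cx_1 = 5; cy_1 = 1.5; cz_1 = 5; w_1 = 2; h_1 = 3.5; cx_2 = 1; cy_2 = 6; cz_2 = 5; d_2 = 2.5; h_2 = 1.5; cx_3 = 9.5; cy_3 = 6.5; cz_3 = 0.5; h_3 = 4; cx_4 = 4.5; cy_4 = 7.5; cz_4 = 7.5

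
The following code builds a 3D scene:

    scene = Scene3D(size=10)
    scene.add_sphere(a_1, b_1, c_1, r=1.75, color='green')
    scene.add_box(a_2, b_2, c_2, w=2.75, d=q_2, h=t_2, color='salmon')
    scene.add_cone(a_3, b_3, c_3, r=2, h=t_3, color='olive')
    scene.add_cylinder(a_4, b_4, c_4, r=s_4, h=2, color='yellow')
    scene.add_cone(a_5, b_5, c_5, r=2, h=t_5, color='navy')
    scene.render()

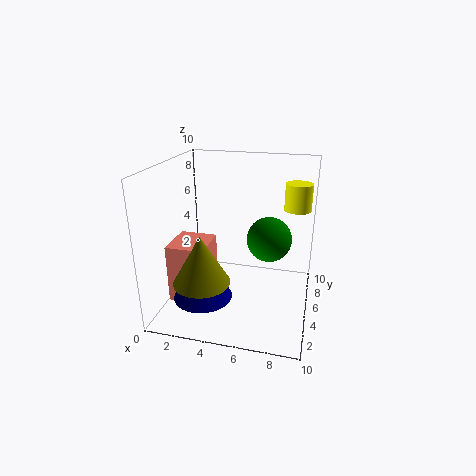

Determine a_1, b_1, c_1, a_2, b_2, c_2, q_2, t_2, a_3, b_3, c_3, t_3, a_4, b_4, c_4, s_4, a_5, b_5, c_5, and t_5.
a_1 = 6.75
b_1 = 8
c_1 = 3.75
a_2 = 0.25
b_2 = 3.25
c_2 = 0.25
q_2 = 3
t_2 = 4.25
a_3 = 2.75
b_3 = 3.5
c_3 = 2
t_3 = 3.5
a_4 = 8.75
b_4 = 8.25
c_4 = 6.25
s_4 = 1
a_5 = 3
b_5 = 3
c_5 = 1.25
t_5 = 1.75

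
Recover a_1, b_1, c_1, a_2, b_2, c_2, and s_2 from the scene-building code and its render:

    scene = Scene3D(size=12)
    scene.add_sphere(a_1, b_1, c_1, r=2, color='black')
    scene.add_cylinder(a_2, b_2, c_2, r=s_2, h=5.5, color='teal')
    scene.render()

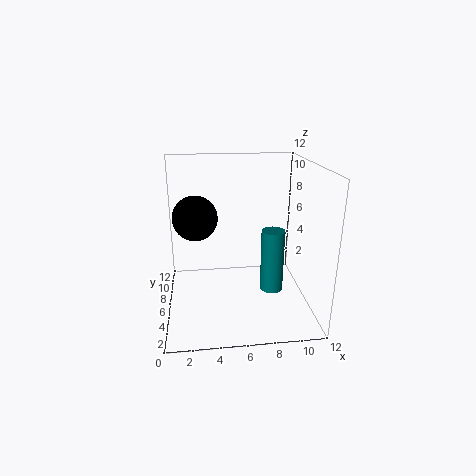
a_1 = 2.5, b_1 = 8.5, c_1 = 7, a_2 = 9, b_2 = 6, c_2 = 1, s_2 = 1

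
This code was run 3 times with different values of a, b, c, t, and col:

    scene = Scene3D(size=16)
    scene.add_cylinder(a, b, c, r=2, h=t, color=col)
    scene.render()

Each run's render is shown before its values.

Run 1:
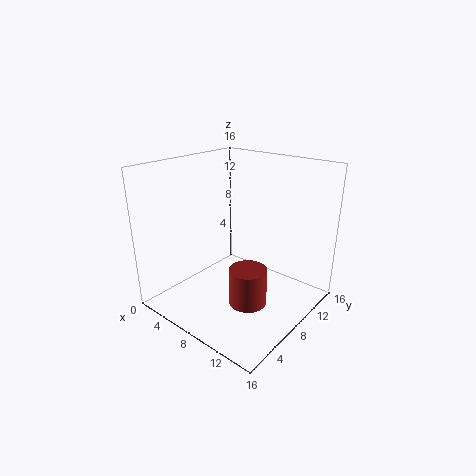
a = 11; b = 6; c = 2; t = 4; col = 'brown'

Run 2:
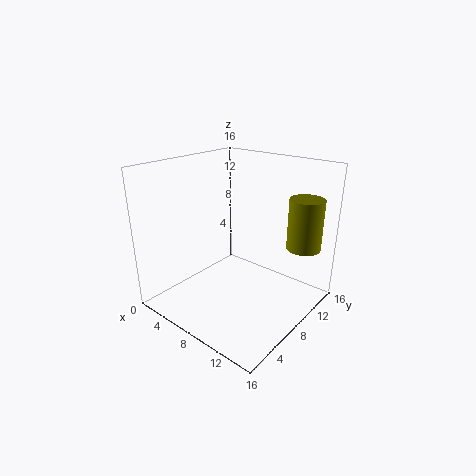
a = 13; b = 14; c = 6; t = 6; col = 'olive'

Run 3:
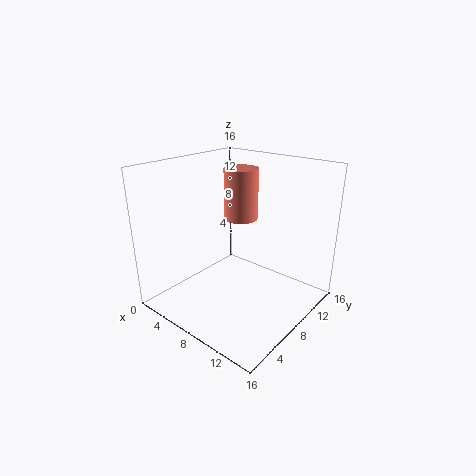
a = 6; b = 11; c = 9; t = 6; col = 'salmon'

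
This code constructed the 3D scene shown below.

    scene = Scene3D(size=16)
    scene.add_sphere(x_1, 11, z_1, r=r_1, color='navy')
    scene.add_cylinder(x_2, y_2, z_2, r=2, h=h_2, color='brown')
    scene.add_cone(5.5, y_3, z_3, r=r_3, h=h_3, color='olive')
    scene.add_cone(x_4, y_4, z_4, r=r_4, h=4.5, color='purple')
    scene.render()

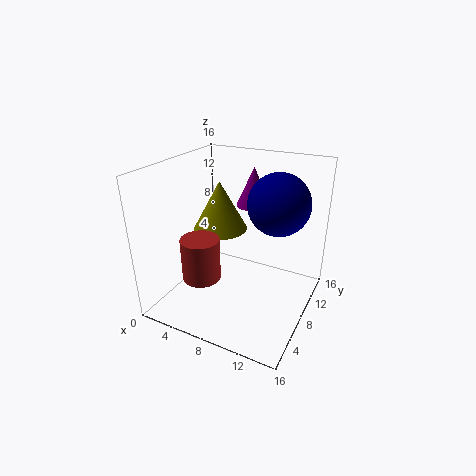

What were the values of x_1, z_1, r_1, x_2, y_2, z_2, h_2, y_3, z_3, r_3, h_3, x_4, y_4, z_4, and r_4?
x_1 = 11.5
z_1 = 11.5
r_1 = 3.5
x_2 = 6
y_2 = 3.5
z_2 = 5
h_2 = 4.5
y_3 = 8.5
z_3 = 8.5
r_3 = 3
h_3 = 5.5
x_4 = 8
y_4 = 12
z_4 = 10.5
r_4 = 2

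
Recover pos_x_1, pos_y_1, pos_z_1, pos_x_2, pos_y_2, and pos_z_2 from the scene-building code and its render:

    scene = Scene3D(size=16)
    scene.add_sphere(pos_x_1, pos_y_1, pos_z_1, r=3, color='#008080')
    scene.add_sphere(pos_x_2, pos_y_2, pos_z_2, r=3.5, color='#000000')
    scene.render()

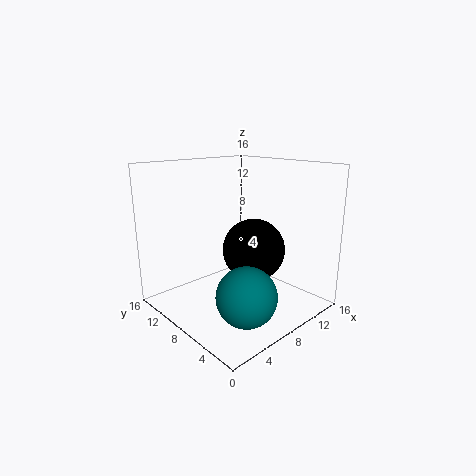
pos_x_1 = 4.5
pos_y_1 = 3
pos_z_1 = 4
pos_x_2 = 9.5
pos_y_2 = 7
pos_z_2 = 6.5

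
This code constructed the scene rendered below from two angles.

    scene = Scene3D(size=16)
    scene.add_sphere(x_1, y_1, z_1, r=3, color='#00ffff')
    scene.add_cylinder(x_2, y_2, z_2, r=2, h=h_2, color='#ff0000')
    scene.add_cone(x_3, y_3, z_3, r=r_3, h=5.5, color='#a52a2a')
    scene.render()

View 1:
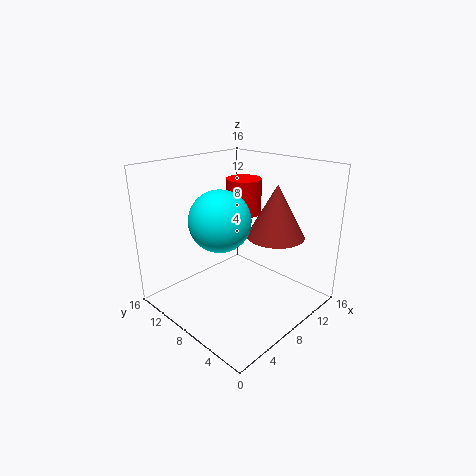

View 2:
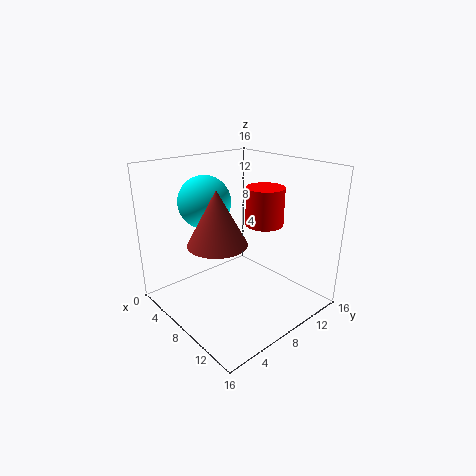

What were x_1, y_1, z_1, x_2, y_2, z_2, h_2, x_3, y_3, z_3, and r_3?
x_1 = 4
y_1 = 6.5
z_1 = 11.5
x_2 = 10.5
y_2 = 9.5
z_2 = 10
h_2 = 4
x_3 = 9.5
y_3 = 4
z_3 = 9
r_3 = 3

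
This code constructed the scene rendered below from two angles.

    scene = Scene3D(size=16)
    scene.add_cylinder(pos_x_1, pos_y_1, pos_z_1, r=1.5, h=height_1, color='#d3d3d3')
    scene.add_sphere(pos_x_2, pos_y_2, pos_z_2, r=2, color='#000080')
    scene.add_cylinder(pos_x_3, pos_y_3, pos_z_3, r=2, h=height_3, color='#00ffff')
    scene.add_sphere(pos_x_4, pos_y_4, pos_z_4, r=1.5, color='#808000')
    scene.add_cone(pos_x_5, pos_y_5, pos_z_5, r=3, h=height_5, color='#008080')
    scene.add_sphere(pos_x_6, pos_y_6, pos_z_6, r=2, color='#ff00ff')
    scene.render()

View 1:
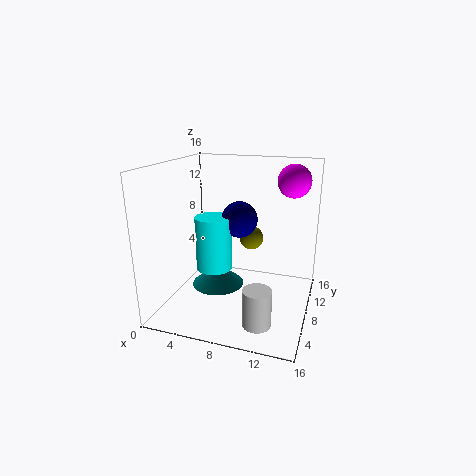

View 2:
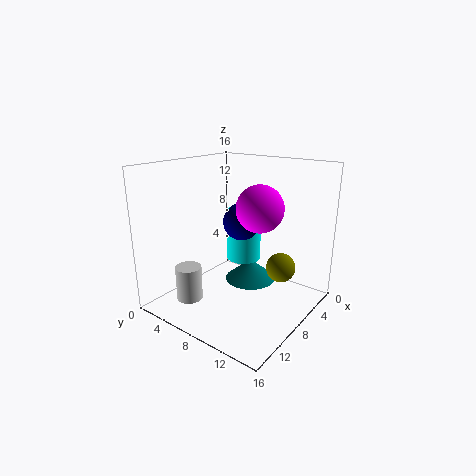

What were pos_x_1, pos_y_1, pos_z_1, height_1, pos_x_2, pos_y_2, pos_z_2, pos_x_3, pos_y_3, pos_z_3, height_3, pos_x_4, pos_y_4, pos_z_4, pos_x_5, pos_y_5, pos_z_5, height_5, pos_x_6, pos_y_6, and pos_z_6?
pos_x_1 = 11.5
pos_y_1 = 3.5
pos_z_1 = 0.5
height_1 = 4
pos_x_2 = 8
pos_y_2 = 8.5
pos_z_2 = 10
pos_x_3 = 5.5
pos_y_3 = 7
pos_z_3 = 4.5
height_3 = 6
pos_x_4 = 8
pos_y_4 = 13.5
pos_z_4 = 6
pos_x_5 = 5.5
pos_y_5 = 8
pos_z_5 = 2
height_5 = 2.5
pos_x_6 = 13
pos_y_6 = 14
pos_z_6 = 13.5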